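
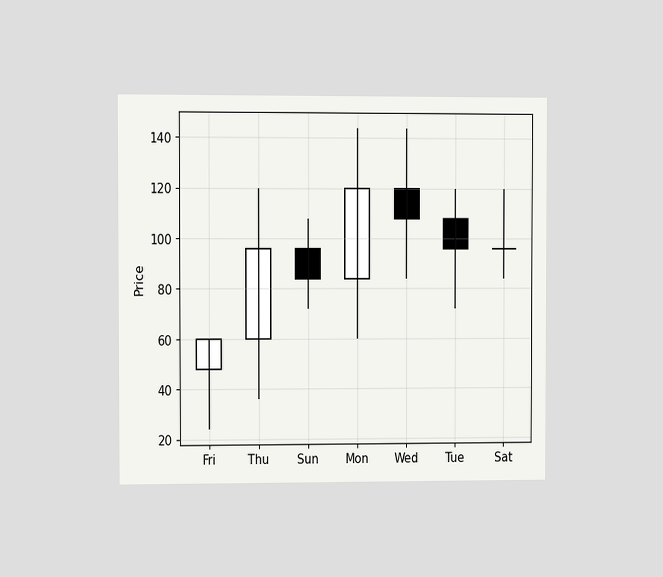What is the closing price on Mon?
120

The chart is viewed at a slight angle. The Mon candle closes at 120.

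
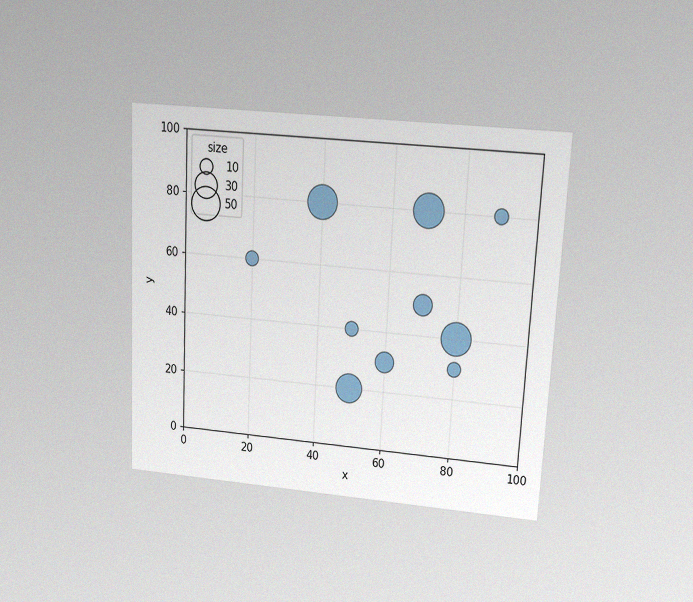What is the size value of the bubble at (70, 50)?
20

The chart is tilted about 3° clockwise and viewed at a slight angle, with some photo noise. Matching the bubble at (70, 50) against the size legend gives 20.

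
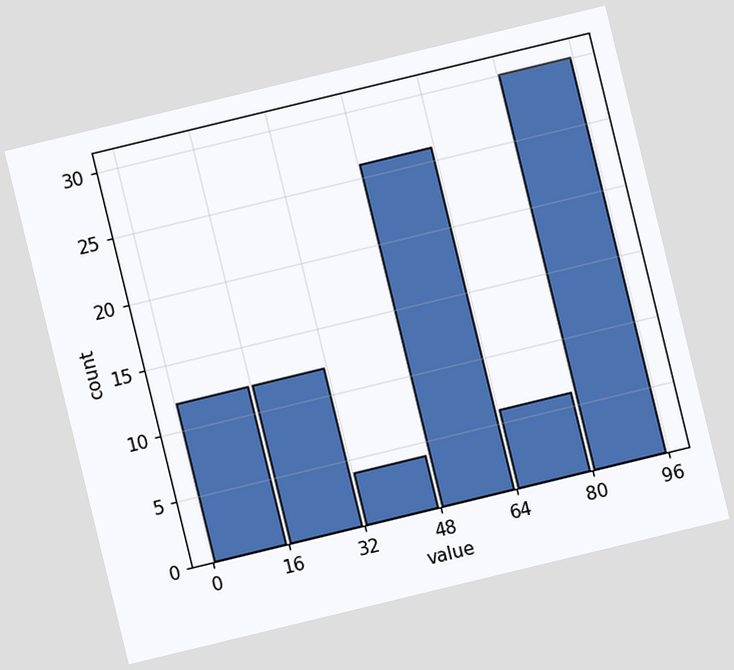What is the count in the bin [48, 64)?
The chart is tilted about 14° counter-clockwise. The [48, 64) bin has height 26.

26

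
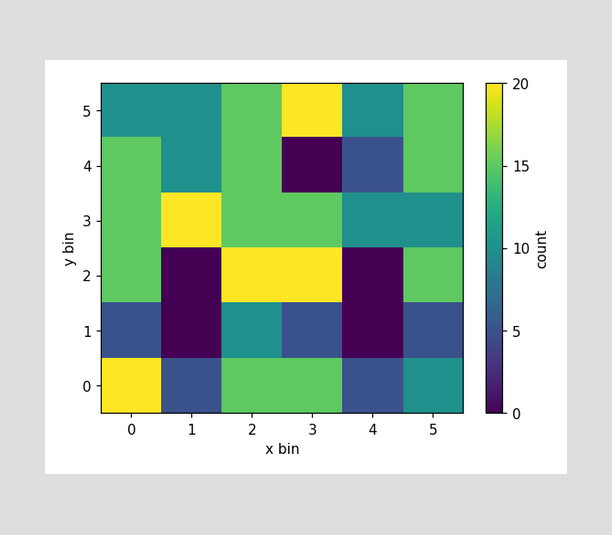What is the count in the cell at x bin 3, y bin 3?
15

Matching the cell (3, 3) against the colorbar gives 15.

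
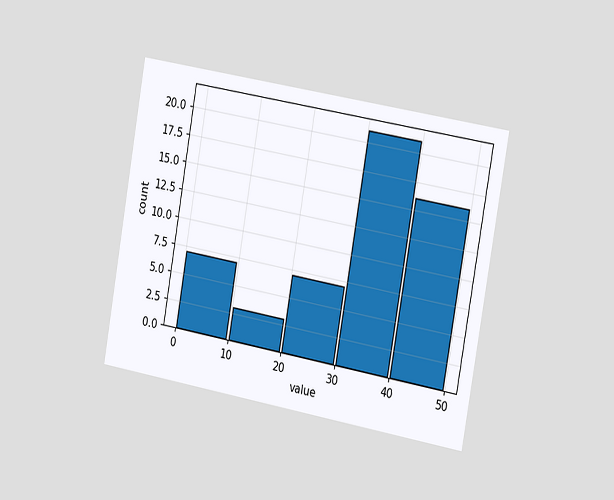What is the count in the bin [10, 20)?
The chart is tilted about 10° clockwise and viewed slightly from the right. The [10, 20) bin has height 3.

3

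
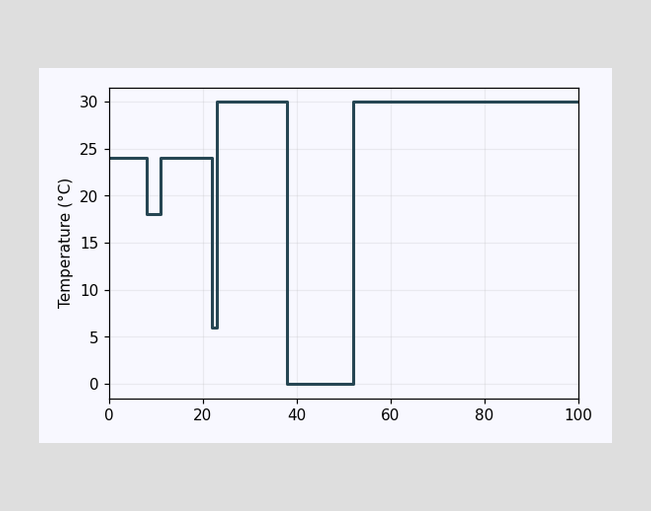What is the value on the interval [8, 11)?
18°C

On [8, 11) the step sits at 18°C.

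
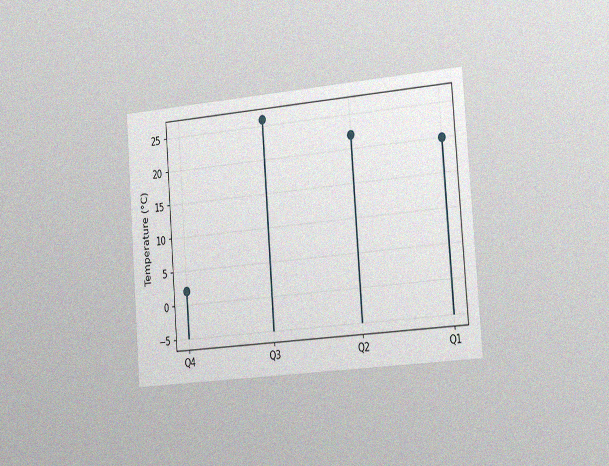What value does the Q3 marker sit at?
The chart is tilted about 4° counter-clockwise and viewed slightly from the right, with some photo noise. The Q3 marker sits at 26°C.

26°C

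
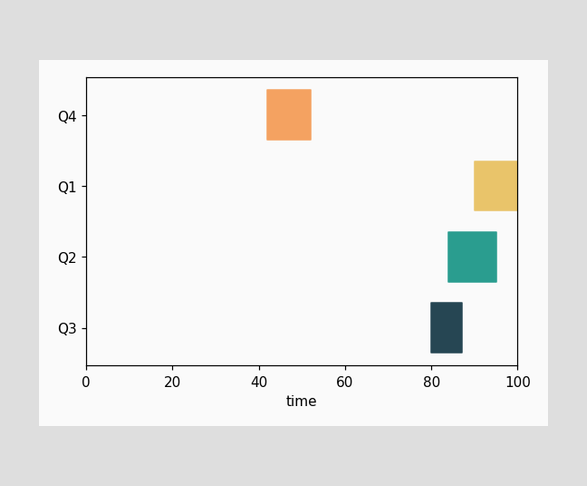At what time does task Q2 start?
The Q2 bar begins at t=84.

84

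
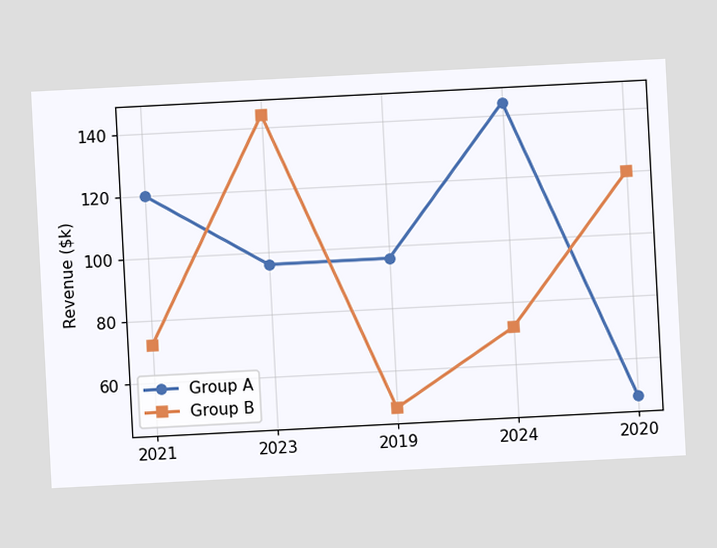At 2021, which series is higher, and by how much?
The chart is tilted about 3° counter-clockwise. At 2021, Group A sits above the other line by $48k.

Group A, by $48k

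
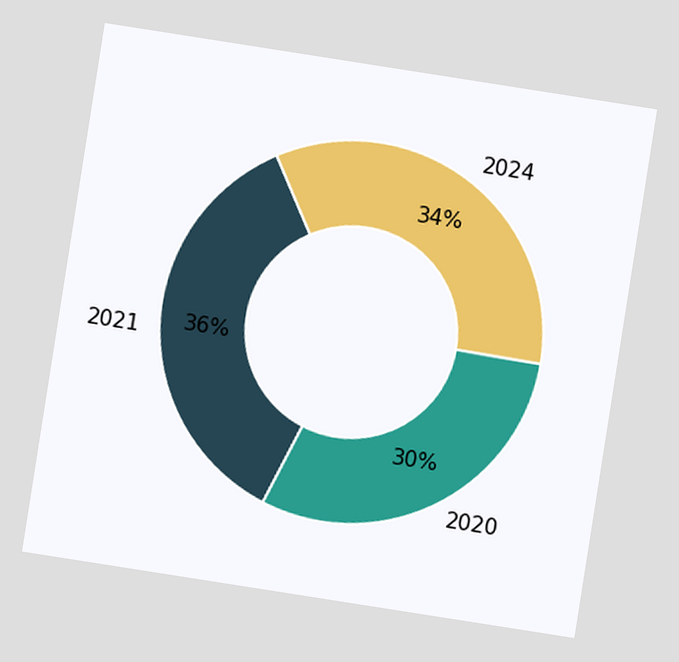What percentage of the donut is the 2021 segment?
The chart is tilted about 9° clockwise. The 2021 segment takes up 36% of the ring.

36%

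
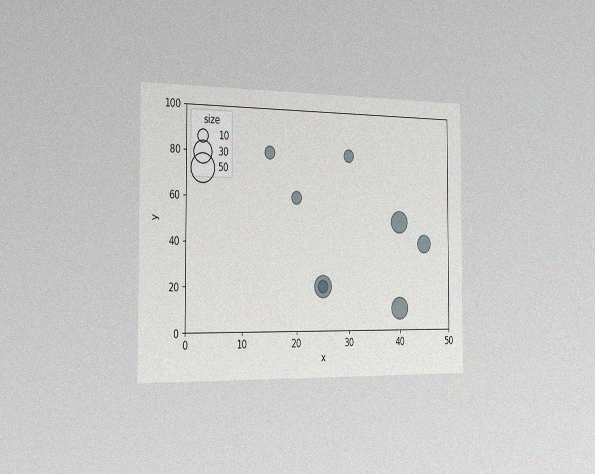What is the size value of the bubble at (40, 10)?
30

The chart is viewed slightly from the left, with some photo noise. Matching the bubble at (40, 10) against the size legend gives 30.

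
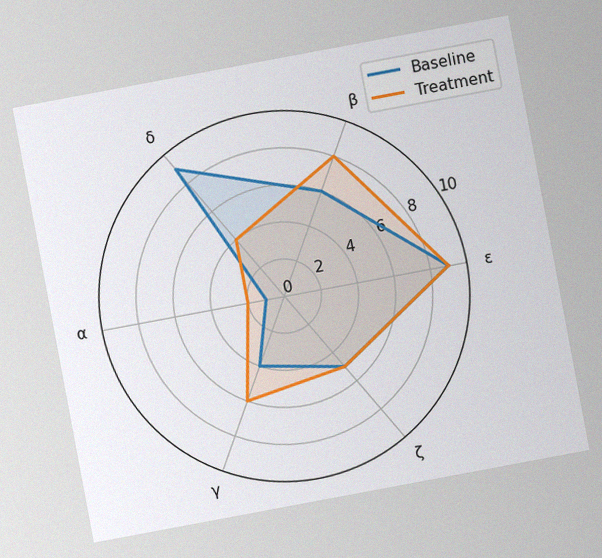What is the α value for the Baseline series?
The chart is tilted about 11° counter-clockwise, with some photo noise. On the α axis, Baseline reaches 1.

1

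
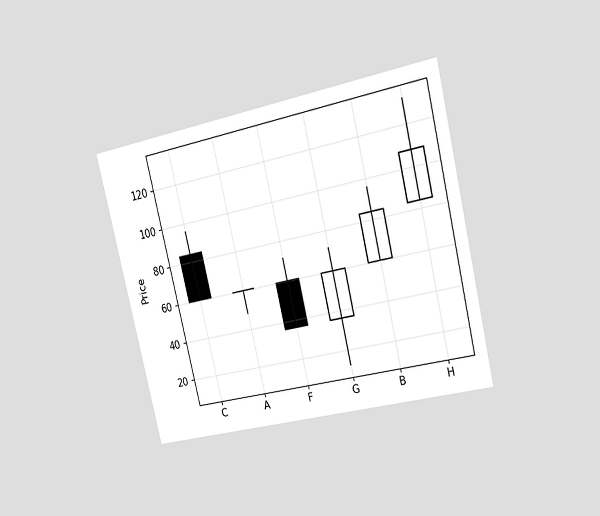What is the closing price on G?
60

The chart is tilted about 13° counter-clockwise and viewed slightly from the right. The G candle closes at 60.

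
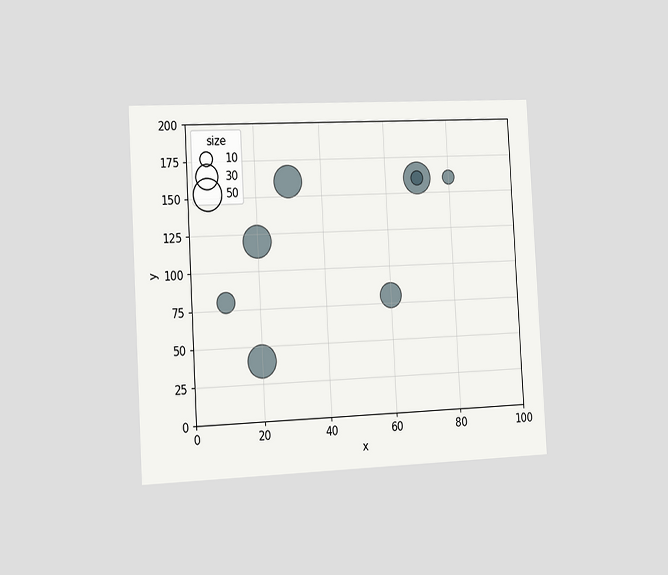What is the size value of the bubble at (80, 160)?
10

The chart is tilted about 3° counter-clockwise and viewed slightly from the left. Matching the bubble at (80, 160) against the size legend gives 10.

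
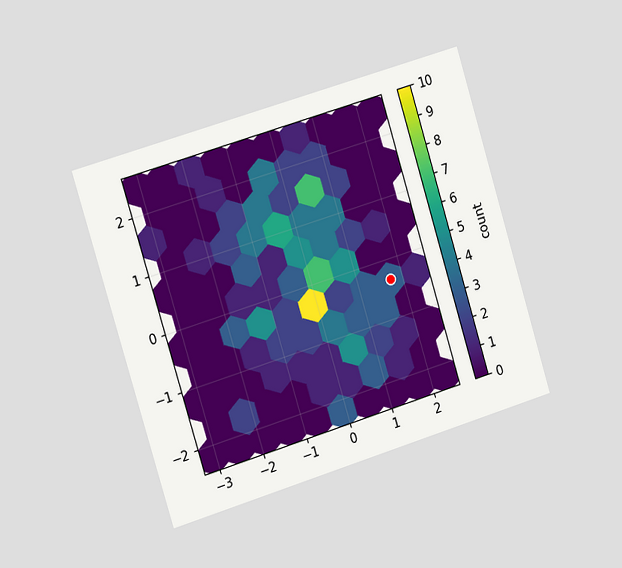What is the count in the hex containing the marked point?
3

The chart is tilted about 17° counter-clockwise and viewed slightly from the left. The marked hex reads 3 on the colorbar.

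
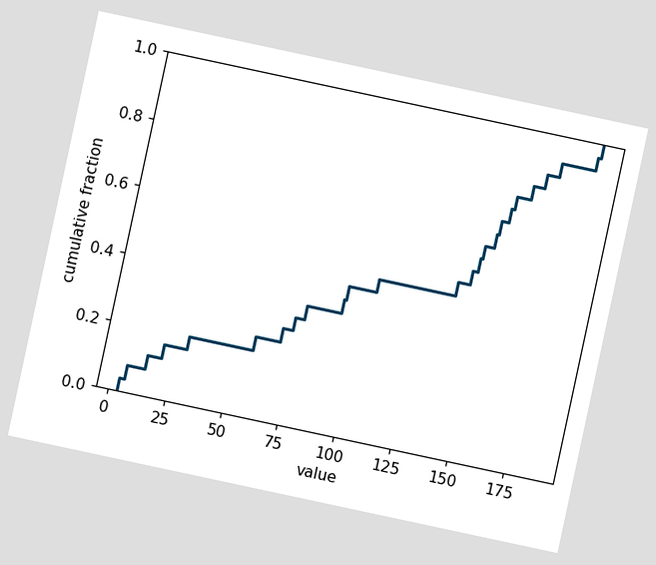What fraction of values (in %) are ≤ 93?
44%

The chart is tilted about 12° clockwise. At x=93 the ECDF step is at 44%.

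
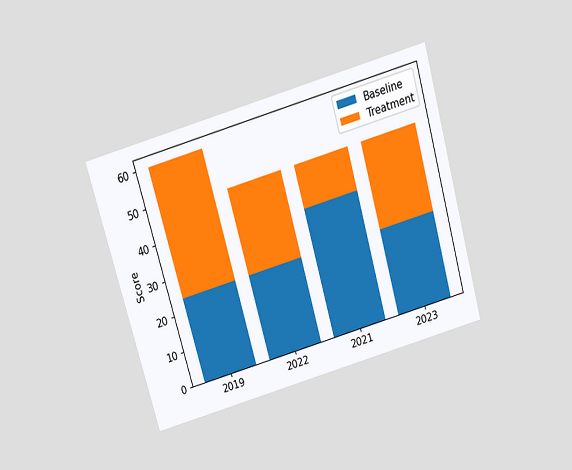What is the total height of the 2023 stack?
The chart is tilted about 16° counter-clockwise and viewed slightly from above. The 2023 stack's top reaches 48 on the y-axis.

48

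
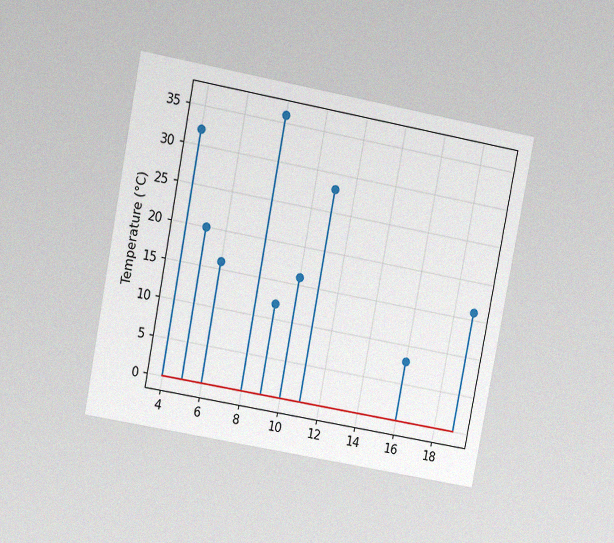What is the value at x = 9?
12°C

The chart is tilted about 11° clockwise and viewed at a slight angle, with some photo noise. The stem at x=9 reaches 12°C.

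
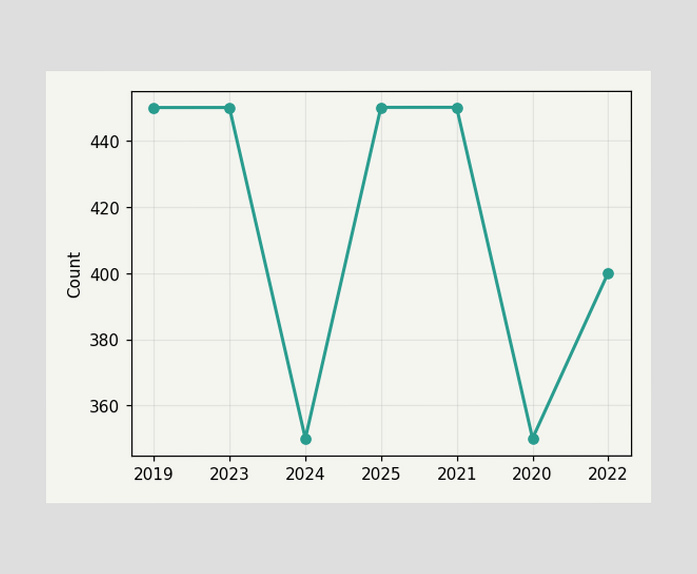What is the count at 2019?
450

At 2019, the line is at 450.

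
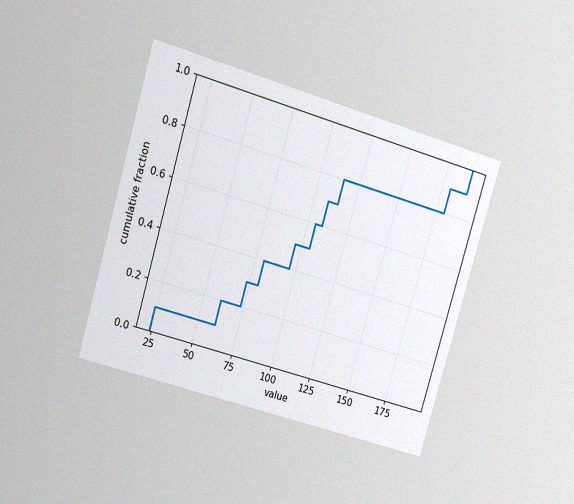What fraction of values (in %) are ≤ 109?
70%

The chart is tilted about 16° clockwise and viewed at a slight angle, with some photo noise. At x=109 the ECDF step is at 70%.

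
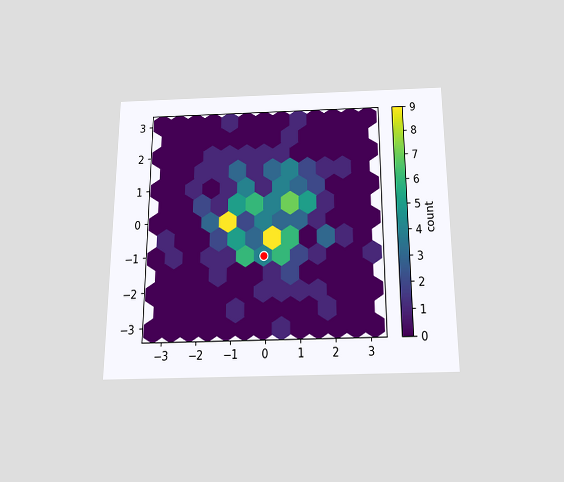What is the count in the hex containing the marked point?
The chart is viewed slightly from below. The marked hex reads 4 on the colorbar.

4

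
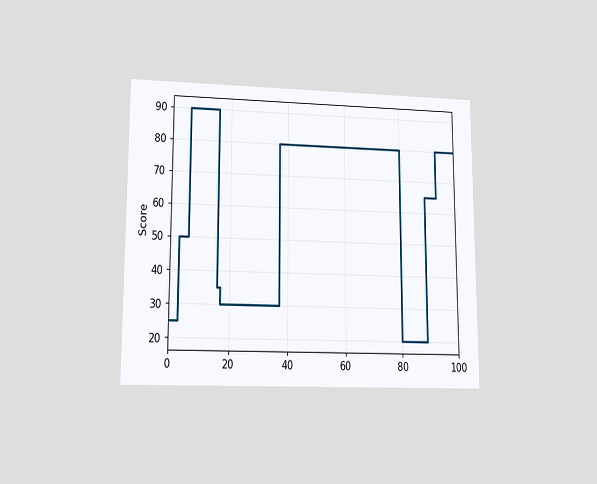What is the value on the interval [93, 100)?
The chart is viewed at a slight angle. On [93, 100) the step sits at 80.

80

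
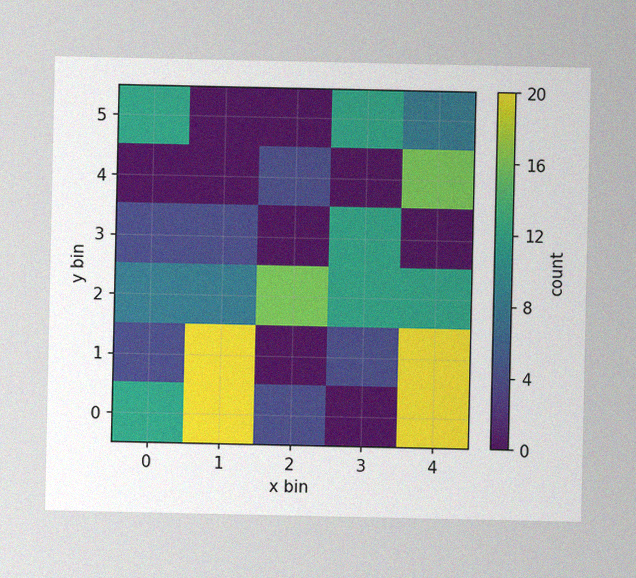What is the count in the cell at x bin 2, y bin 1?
The image has some photo noise and uneven lighting. Matching the cell (2, 1) against the colorbar gives 0.

0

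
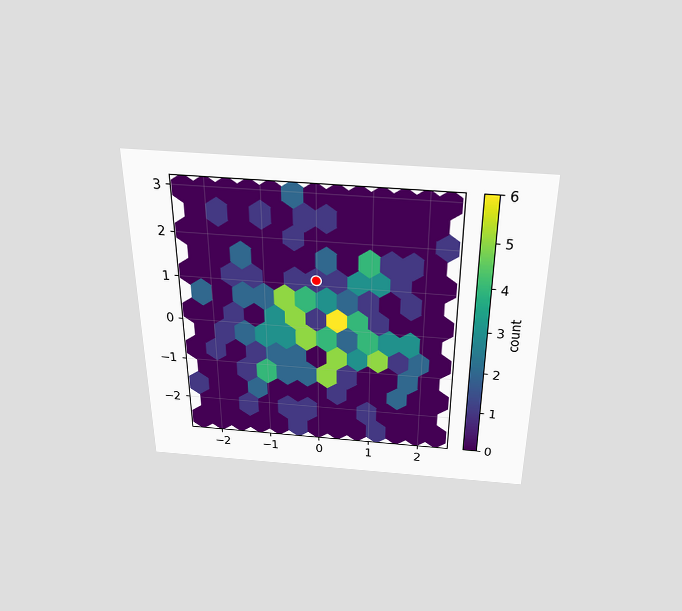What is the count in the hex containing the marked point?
1

The chart is viewed slightly from above. The marked hex reads 1 on the colorbar.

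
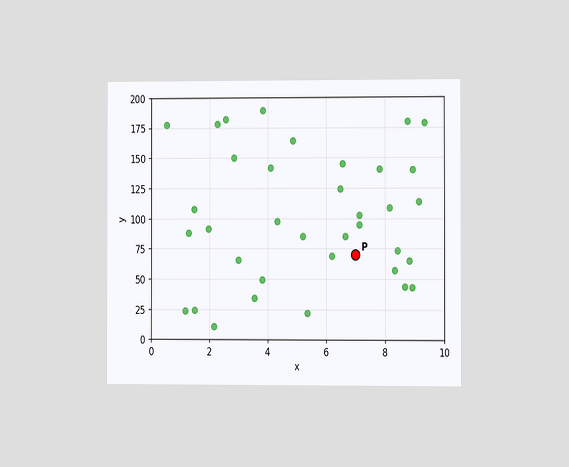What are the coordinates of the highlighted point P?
The chart is viewed at a slight angle. Following the gridlines from P to each axis, P sits at (7, 70).

(7, 70)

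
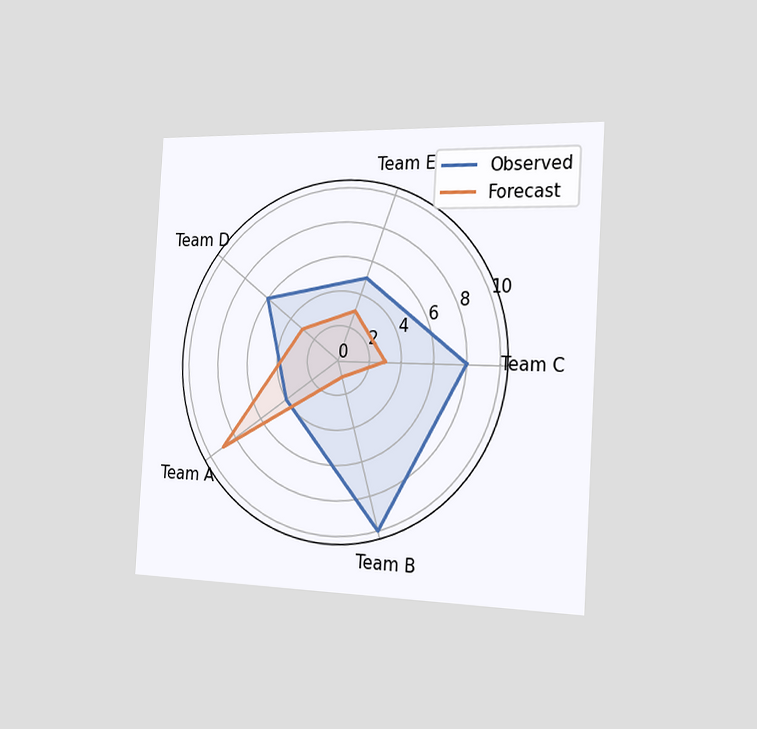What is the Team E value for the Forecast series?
3

The chart is tilted about 3° clockwise and viewed slightly from the right. On the Team E axis, Forecast reaches 3.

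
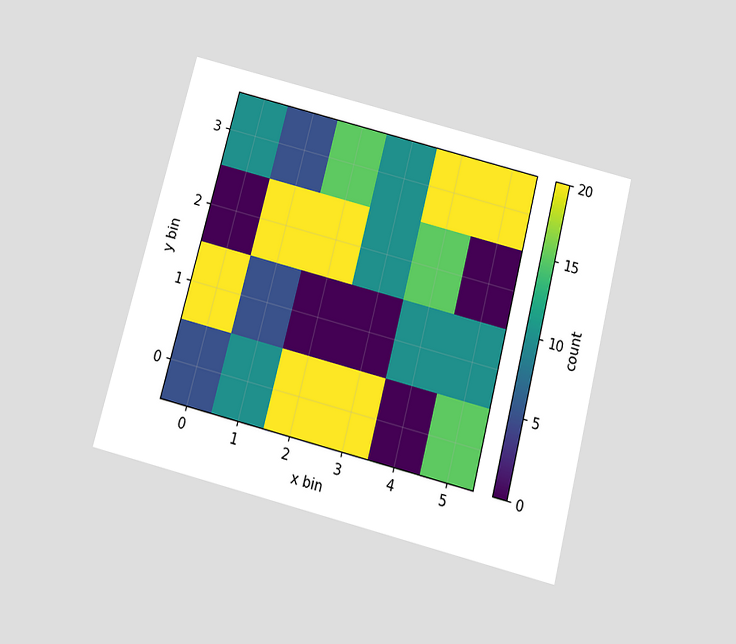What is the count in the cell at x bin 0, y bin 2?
The chart is tilted about 14° clockwise and viewed slightly from below. Matching the cell (0, 2) against the colorbar gives 0.

0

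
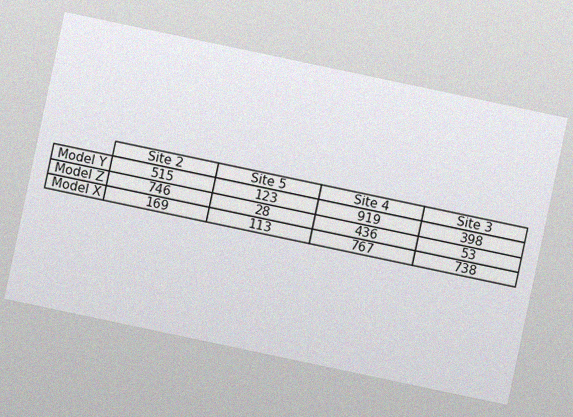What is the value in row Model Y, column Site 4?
919

The chart is tilted about 12° clockwise, with some photo noise. The (Model Y, Site 4) cell reads 919.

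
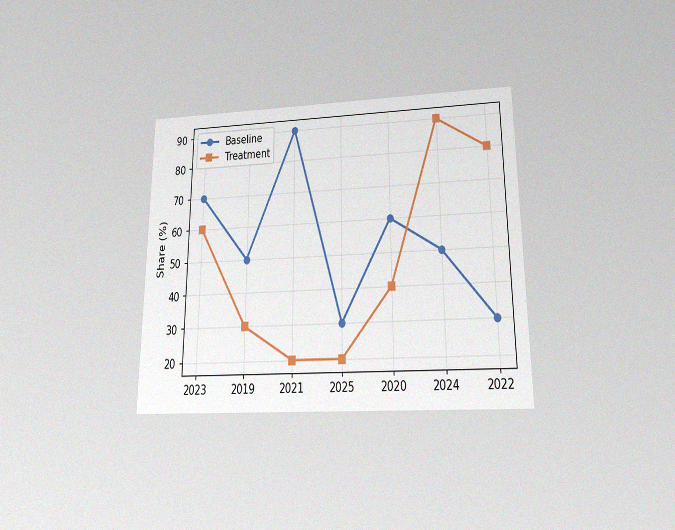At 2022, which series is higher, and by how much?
The chart is viewed slightly from below, with some photo noise. At 2022, Treatment sits above the other line by 50%.

Treatment, by 50%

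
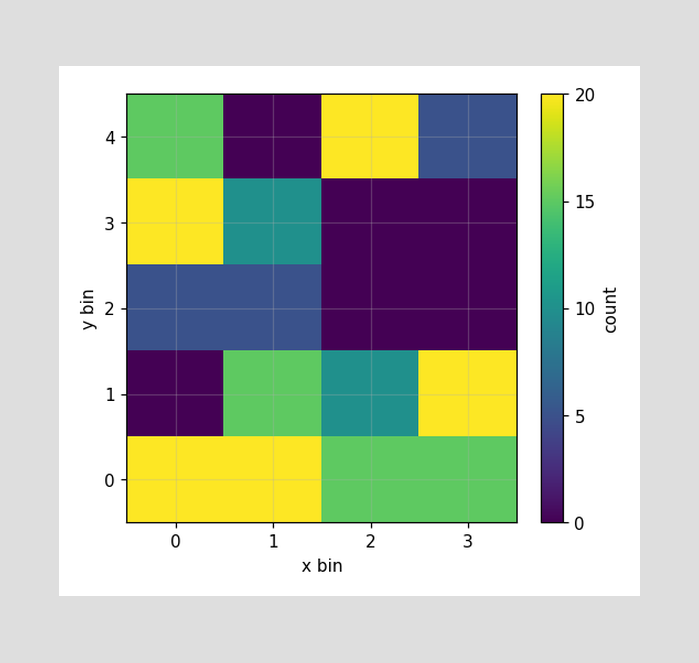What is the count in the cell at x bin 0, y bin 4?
15

Matching the cell (0, 4) against the colorbar gives 15.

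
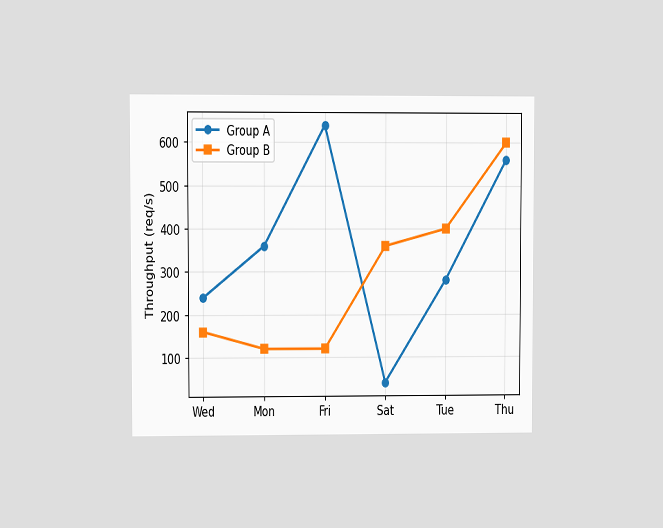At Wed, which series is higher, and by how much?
The chart is viewed at a slight angle. At Wed, Group A sits above the other line by 80req/s.

Group A, by 80req/s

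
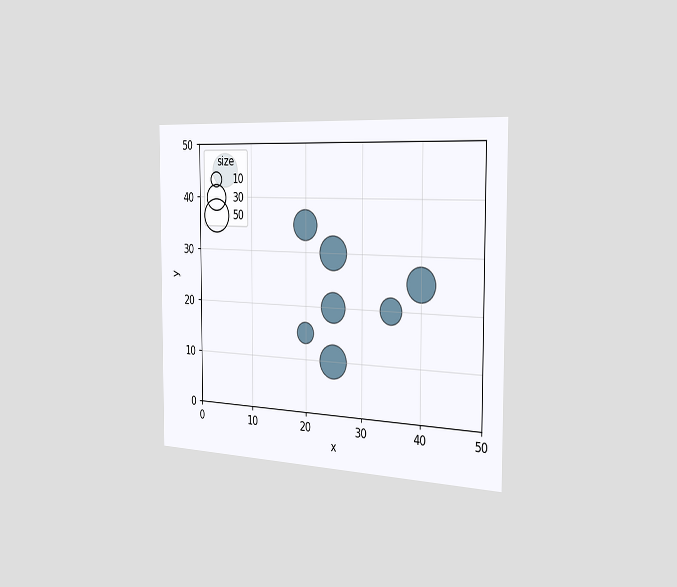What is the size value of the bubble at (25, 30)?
50

The chart is viewed slightly from the right. Matching the bubble at (25, 30) against the size legend gives 50.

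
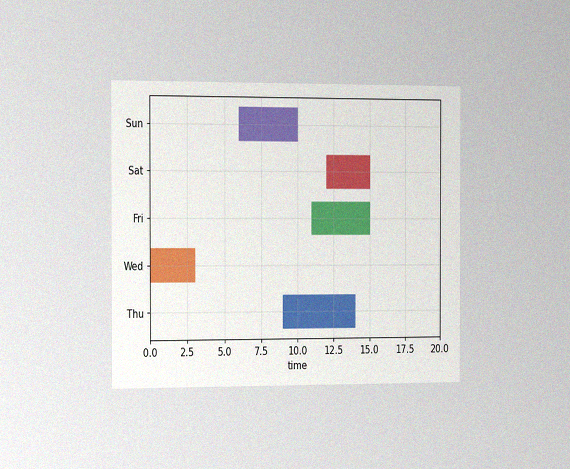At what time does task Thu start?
The chart is viewed slightly from the left, with some photo noise. The Thu bar begins at t=9.

9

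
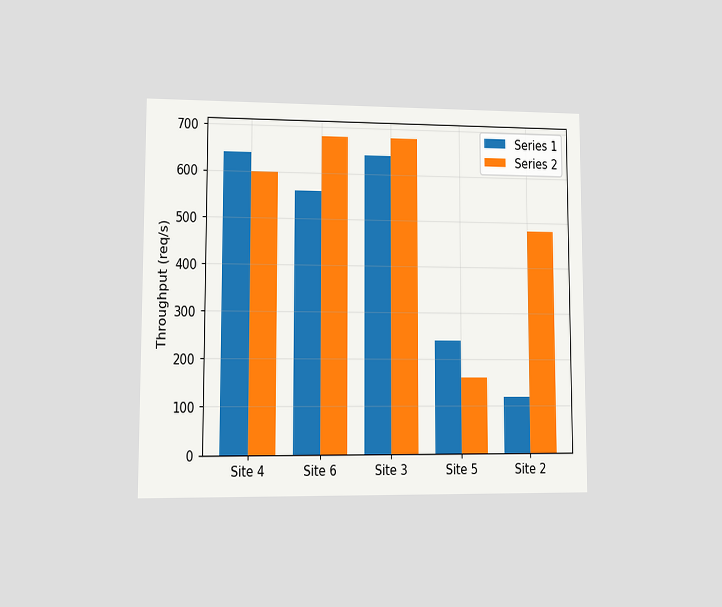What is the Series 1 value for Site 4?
640req/s

The chart is viewed at a slight angle. The Series 1 bar at Site 4 reaches 640req/s on the y-axis.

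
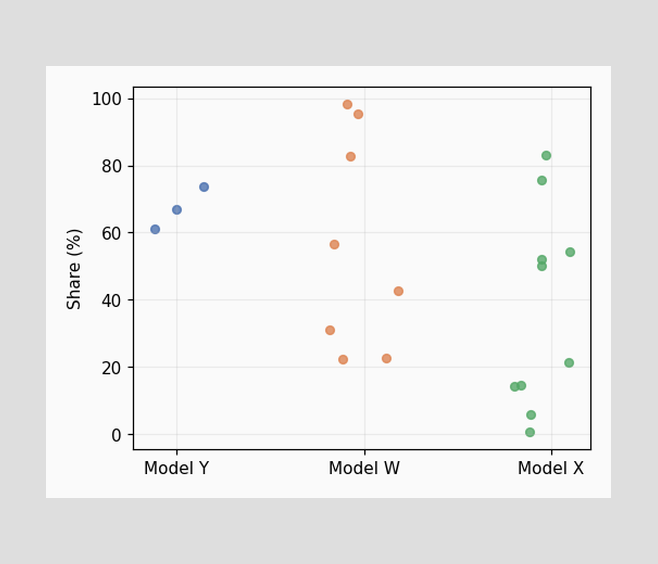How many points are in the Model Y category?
Counting the markers in the Model Y column gives 3.

3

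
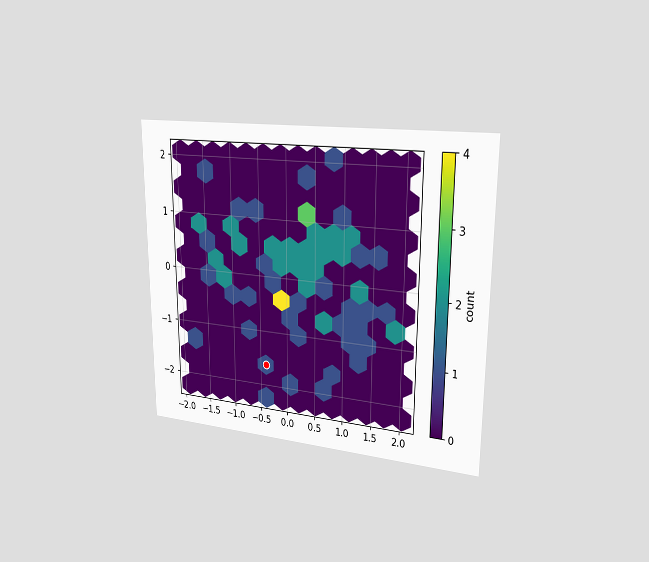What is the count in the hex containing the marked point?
1

The chart is viewed slightly from the right. The marked hex reads 1 on the colorbar.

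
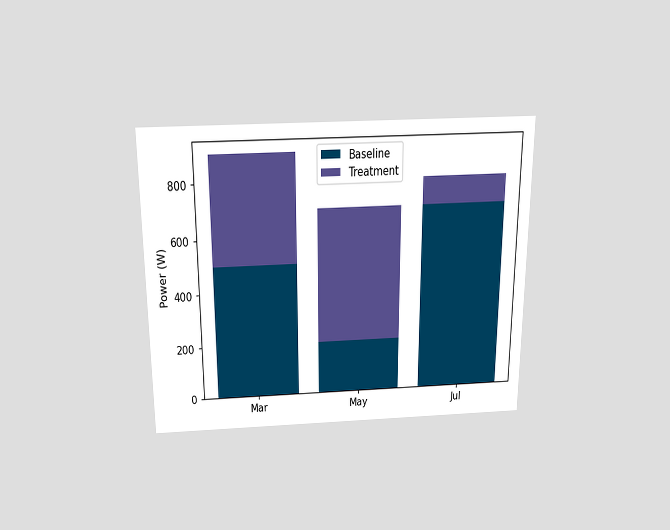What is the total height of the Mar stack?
The chart is viewed slightly from above. The Mar stack's top reaches 900W on the y-axis.

900W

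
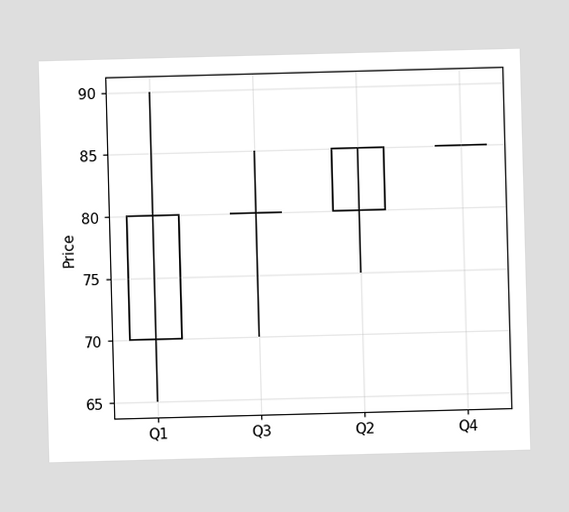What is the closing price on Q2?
85

The Q2 candle closes at 85.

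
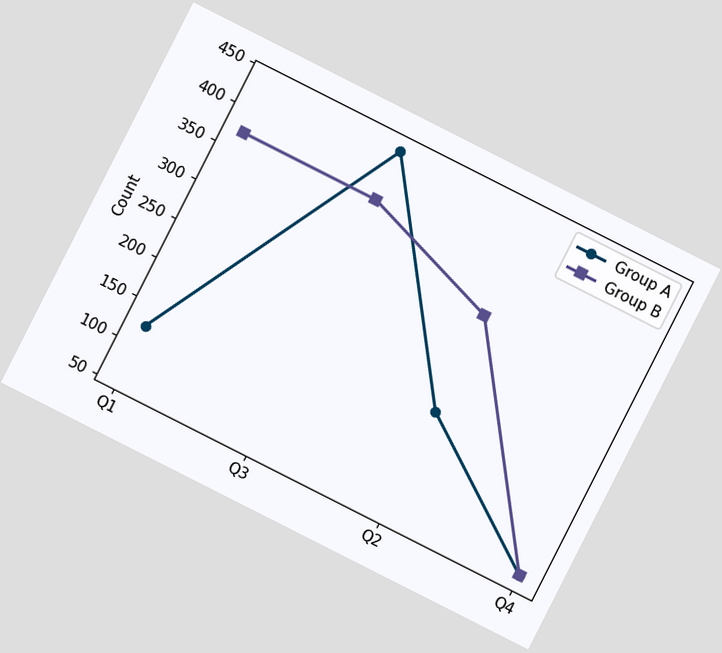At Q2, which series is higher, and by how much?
The chart is tilted about 27° clockwise. At Q2, Group B sits above the other line by 124.

Group B, by 124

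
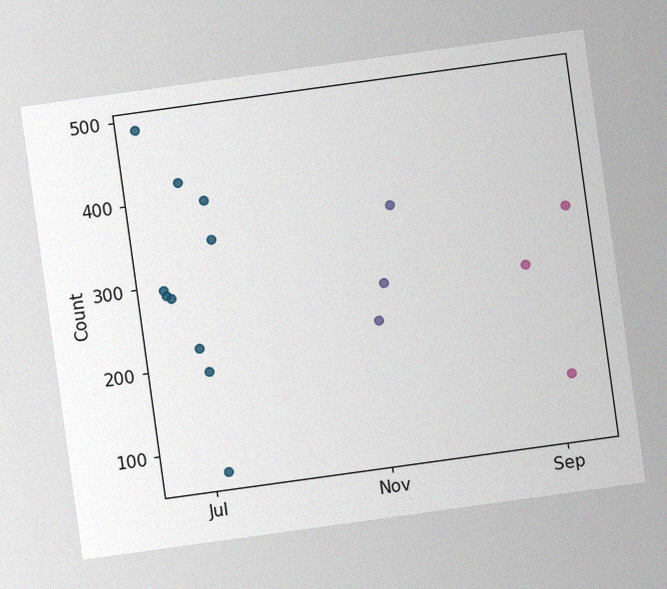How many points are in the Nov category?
3

The chart is tilted about 8° counter-clockwise, with some photo noise. Counting the markers in the Nov column gives 3.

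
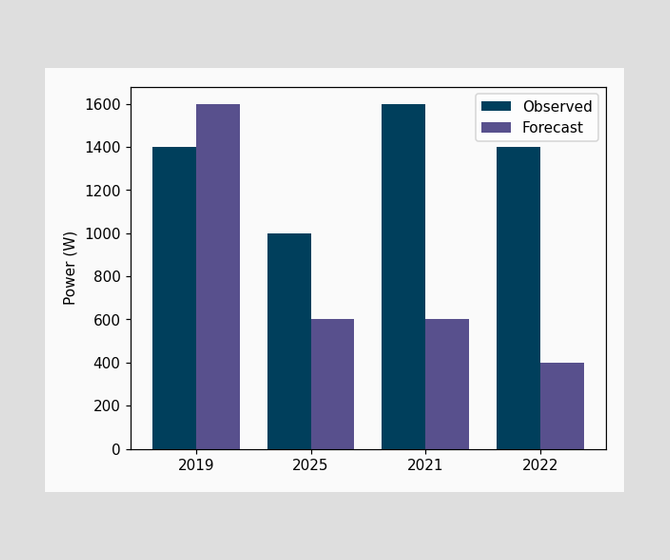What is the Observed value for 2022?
The Observed bar at 2022 reaches 1400W on the y-axis.

1400W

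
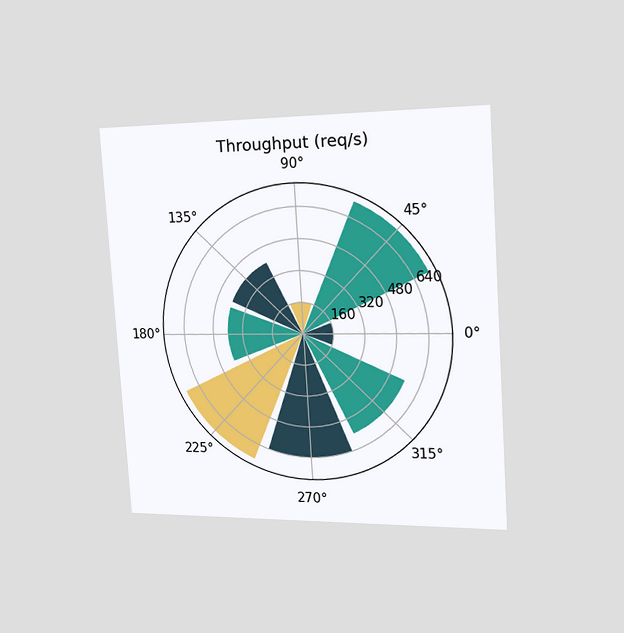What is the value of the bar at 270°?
640req/s

The chart is tilted about 4° counter-clockwise and viewed slightly from the right. The bar at 270° reaches 640req/s on the radial axis.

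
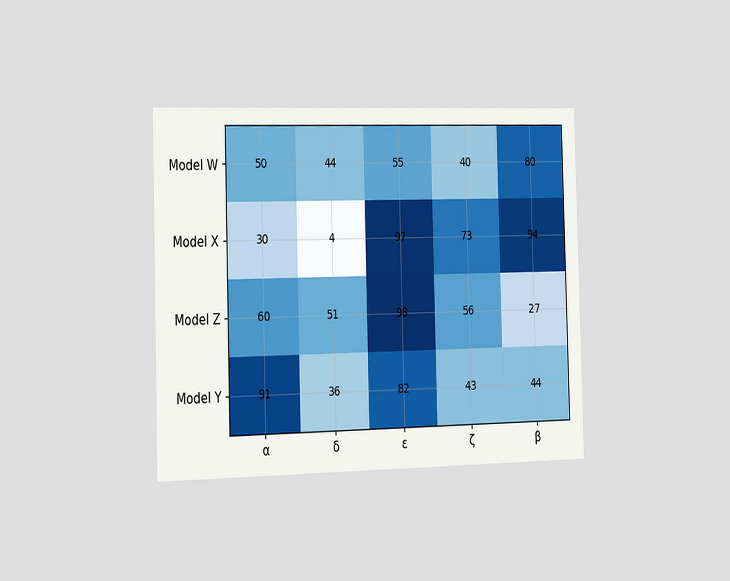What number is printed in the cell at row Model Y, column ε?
The chart is viewed slightly from the left. The (Model Y, ε) cell reads 82.

82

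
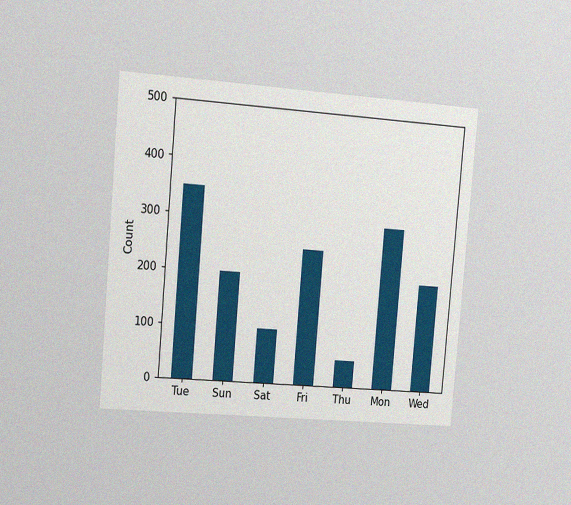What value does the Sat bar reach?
100

The chart is tilted about 5° clockwise and viewed slightly from the left, with some photo noise. Reading along the chart's y-axis, the Sat bar reaches 100.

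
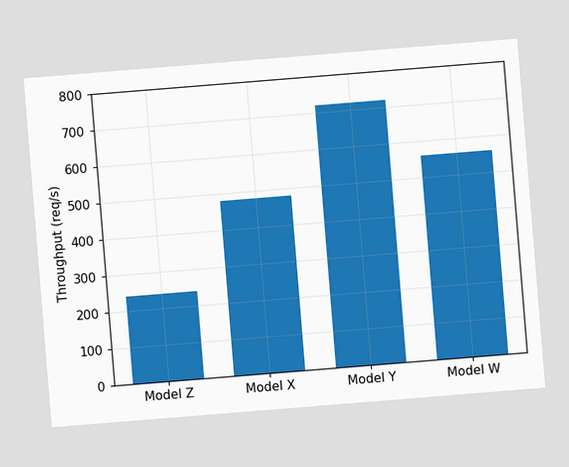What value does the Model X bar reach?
480req/s

The chart is tilted about 5° counter-clockwise. Reading along the chart's y-axis, the Model X bar reaches 480req/s.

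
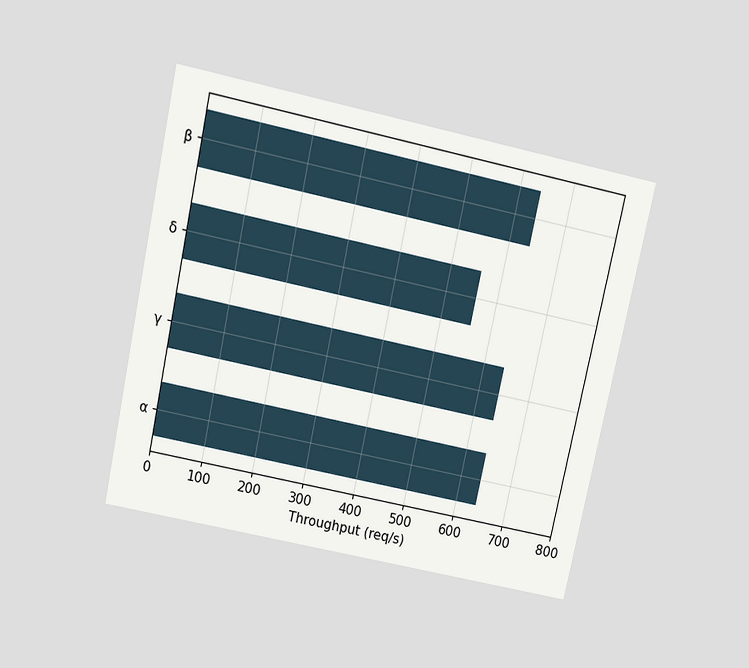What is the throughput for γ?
The chart is tilted about 12° clockwise and viewed slightly from above. Reading along the chart's x-axis, the γ bar reaches 640req/s.

640req/s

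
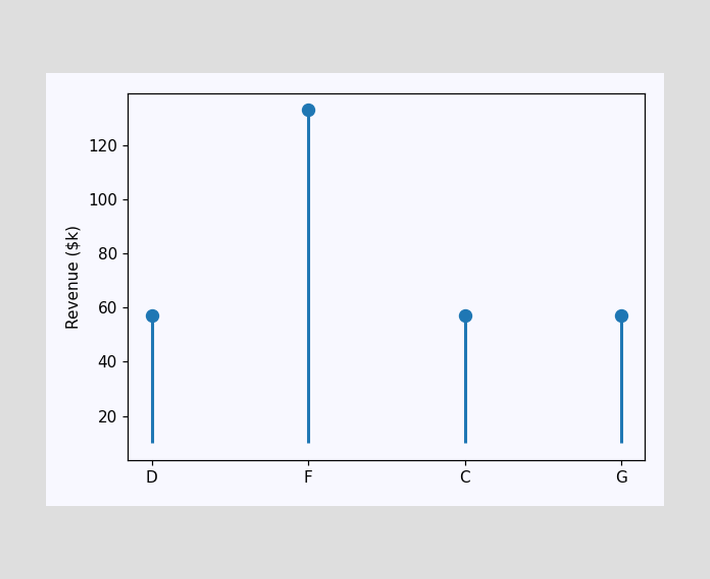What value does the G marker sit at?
$57k

The G marker sits at $57k.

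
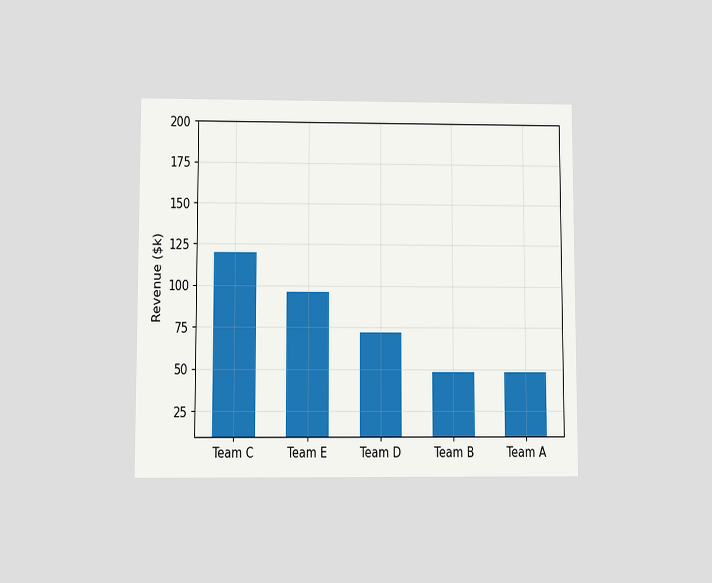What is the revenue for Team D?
The chart is viewed at a slight angle. Reading along the chart's y-axis, the Team D bar reaches $72k.

$72k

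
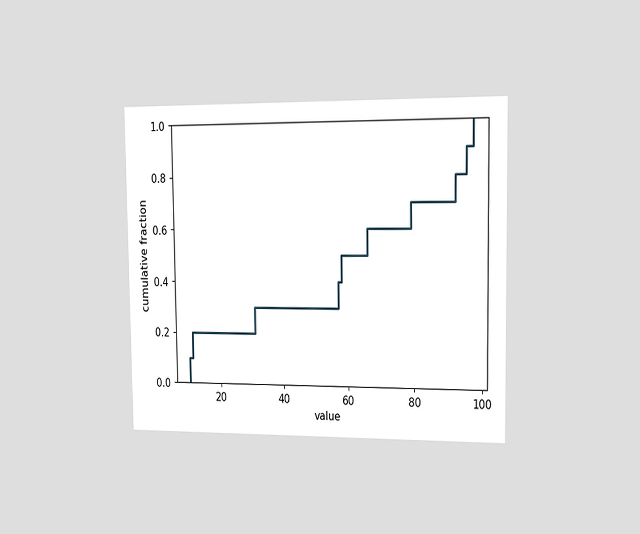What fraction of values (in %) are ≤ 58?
The chart is viewed slightly from the right. At x=58 the ECDF step is at 50%.

50%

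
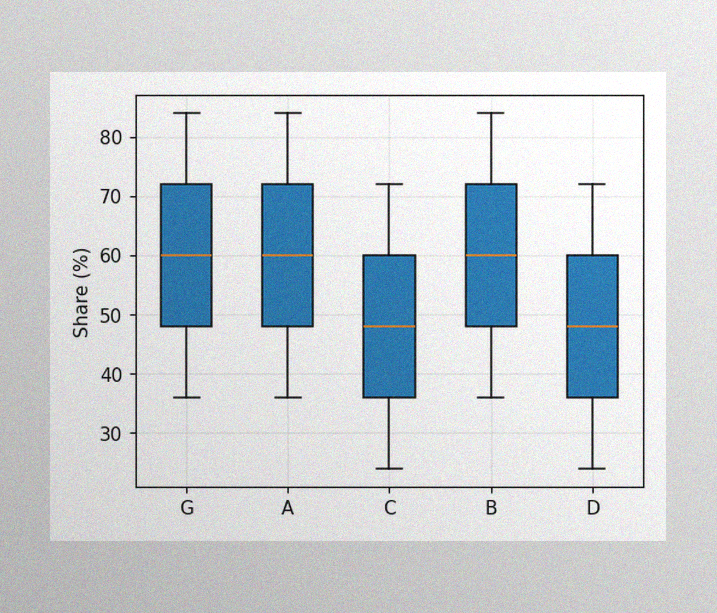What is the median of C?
48%

The image has some photo noise and uneven lighting. The median line in the C box sits at 48%.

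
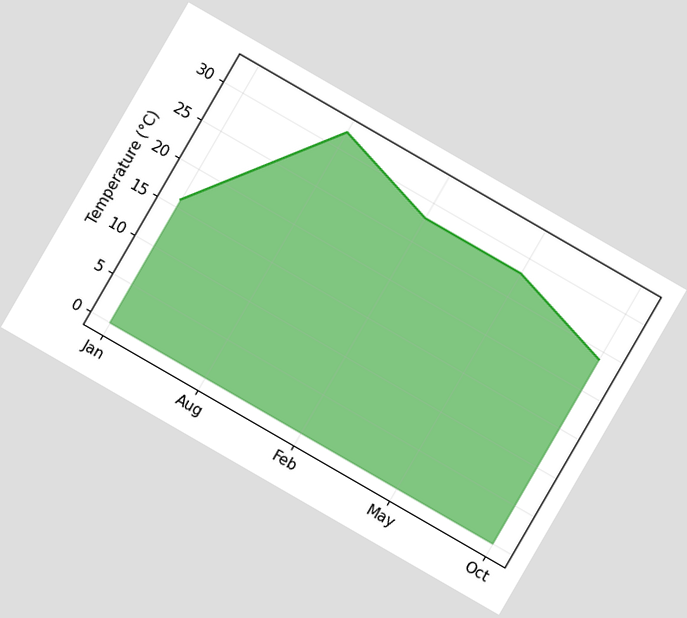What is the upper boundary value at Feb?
28°C

The chart is tilted about 30° clockwise. At Feb the upper boundary is at 28°C.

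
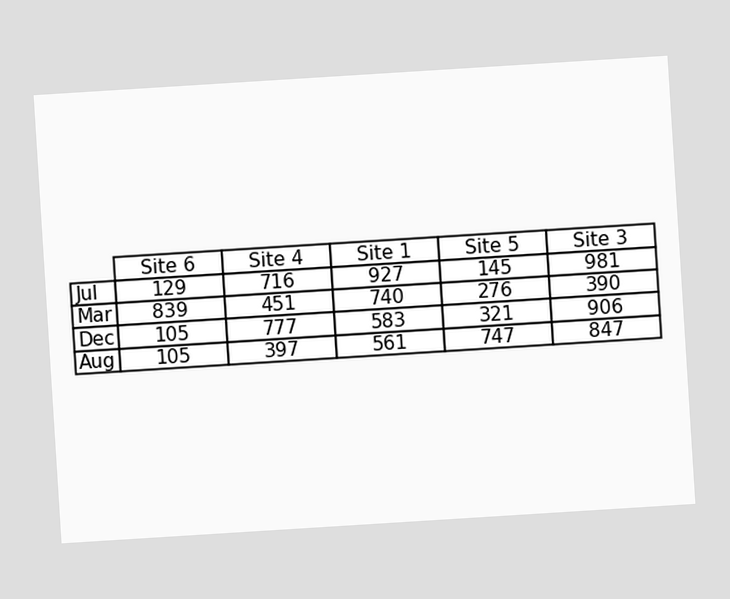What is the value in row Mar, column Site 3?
390

The chart is tilted about 4° counter-clockwise. The (Mar, Site 3) cell reads 390.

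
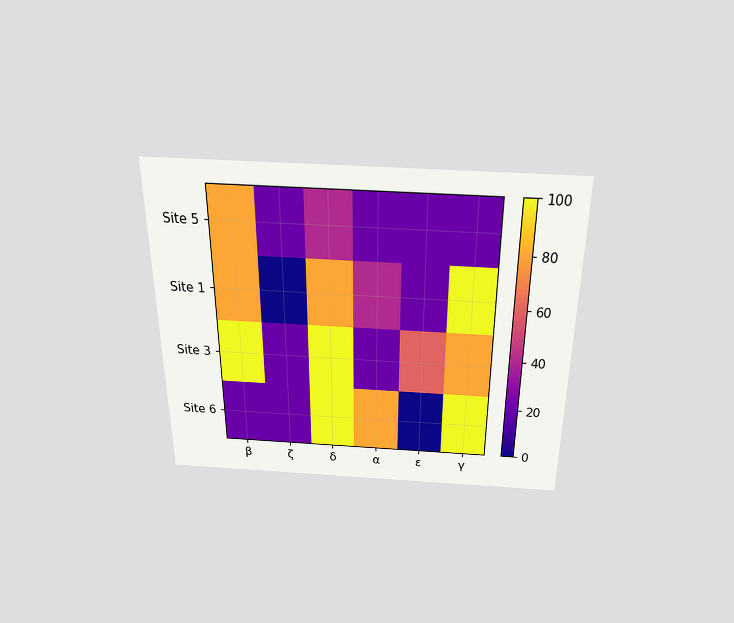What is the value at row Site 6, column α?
The chart is viewed slightly from above. Matching cell (Site 6, α) against the colorbar gives 80.

80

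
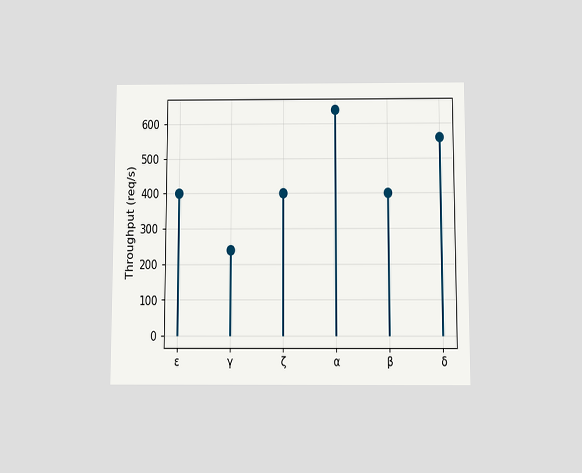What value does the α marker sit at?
640req/s

The chart is viewed slightly from below. The α marker sits at 640req/s.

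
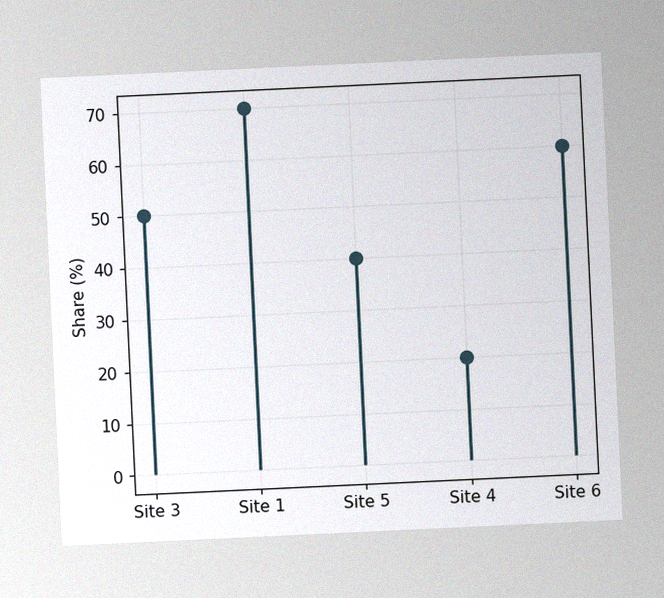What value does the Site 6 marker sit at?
The chart is tilted about 3° counter-clockwise, with some photo noise. The Site 6 marker sits at 60%.

60%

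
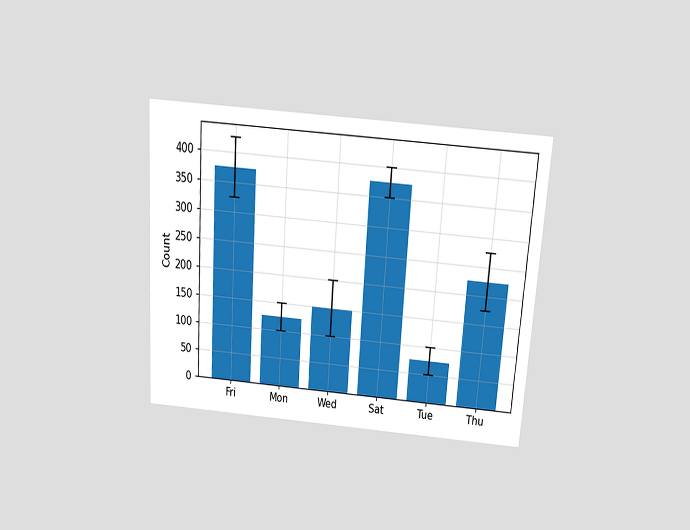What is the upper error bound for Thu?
The chart is tilted about 4° clockwise and viewed slightly from above. The Thu bar's upper whisker reaches 275.

275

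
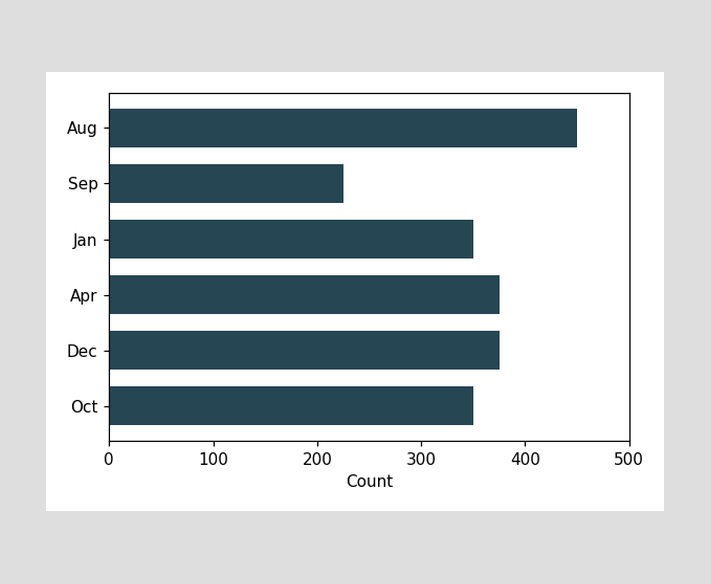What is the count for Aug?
Reading along the chart's x-axis, the Aug bar reaches 450.

450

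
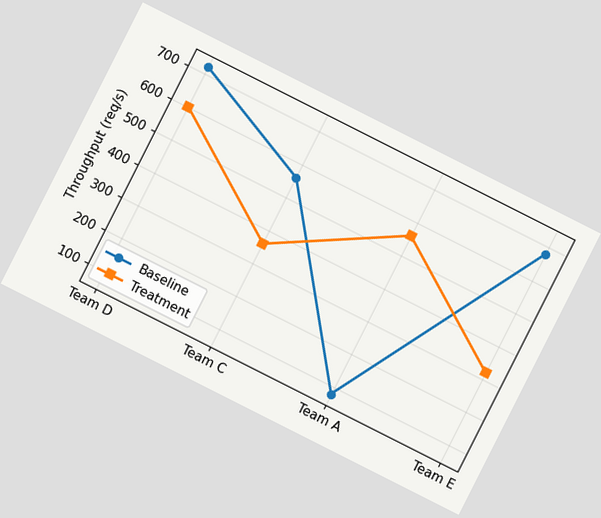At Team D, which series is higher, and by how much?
The chart is tilted about 27° clockwise. At Team D, Baseline sits above the other line by 120req/s.

Baseline, by 120req/s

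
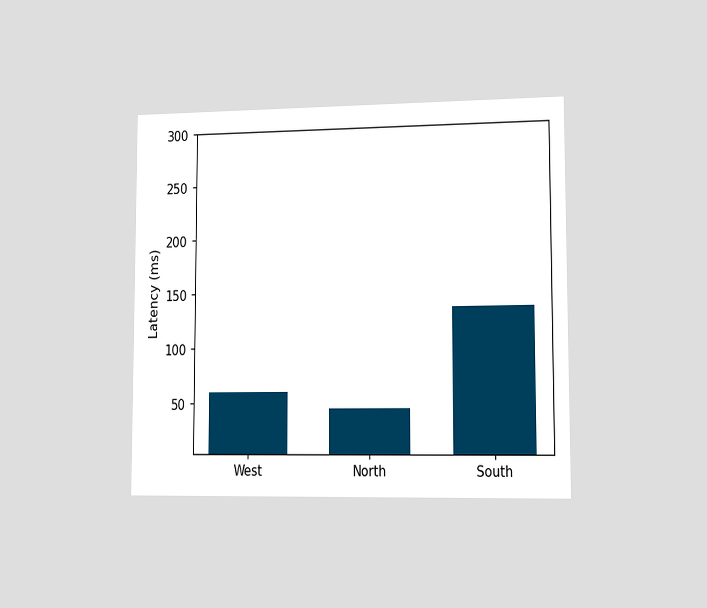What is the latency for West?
60ms

The chart is viewed slightly from the right. Reading along the chart's y-axis, the West bar reaches 60ms.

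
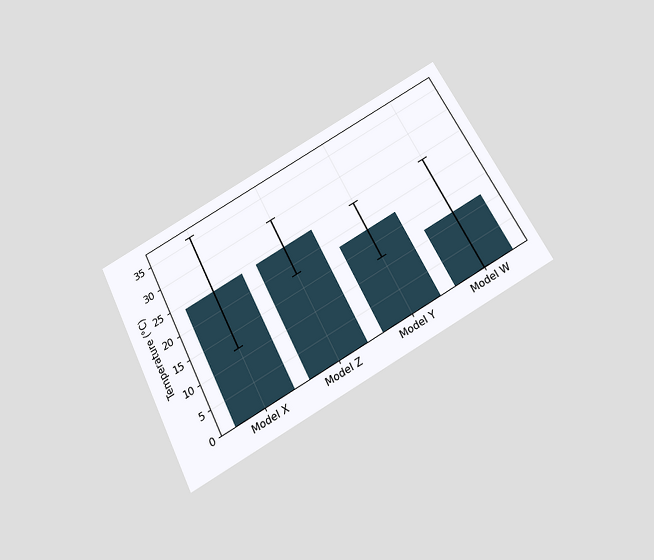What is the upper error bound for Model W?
24°C

The chart is tilted about 27° counter-clockwise and viewed slightly from below. The Model W bar's upper whisker reaches 24°C.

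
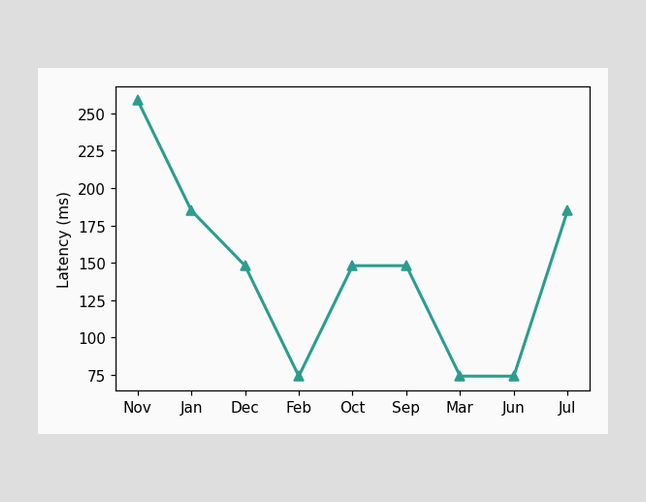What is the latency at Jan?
185ms

At Jan, the line is at 185ms.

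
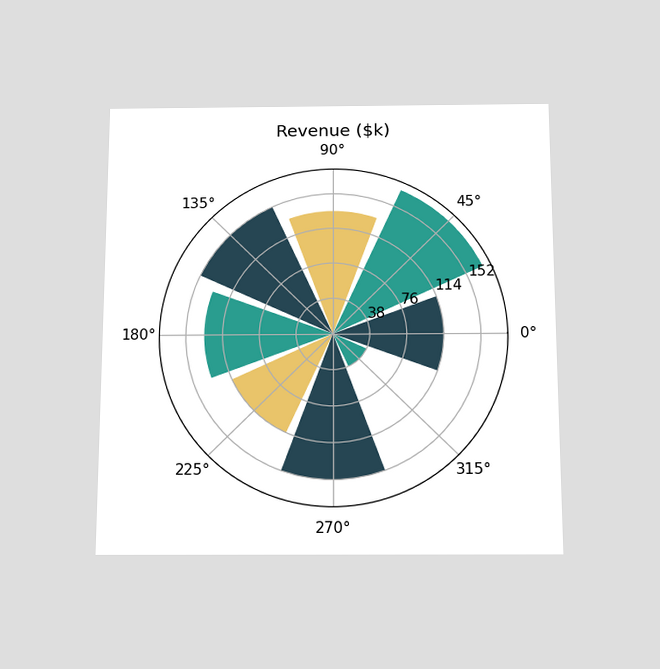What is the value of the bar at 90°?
The chart is viewed slightly from below. The bar at 90° reaches $133k on the radial axis.

$133k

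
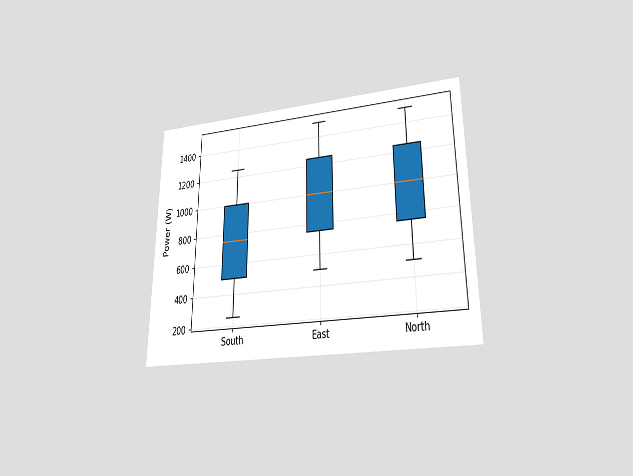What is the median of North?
1000W

The chart is viewed at a slight angle. The median line in the North box sits at 1000W.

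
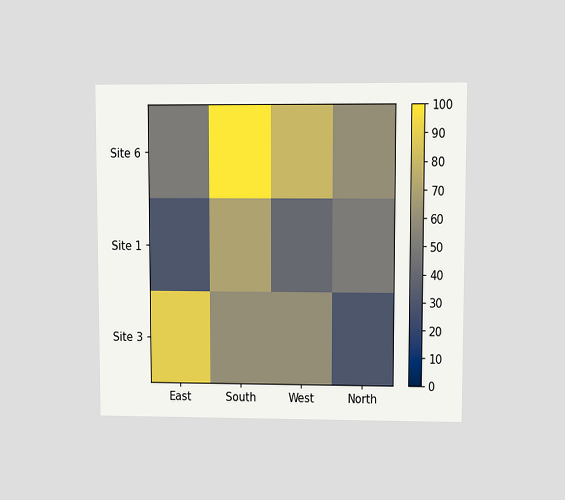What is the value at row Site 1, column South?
The chart is viewed at a slight angle. Matching cell (Site 1, South) against the colorbar gives 70.

70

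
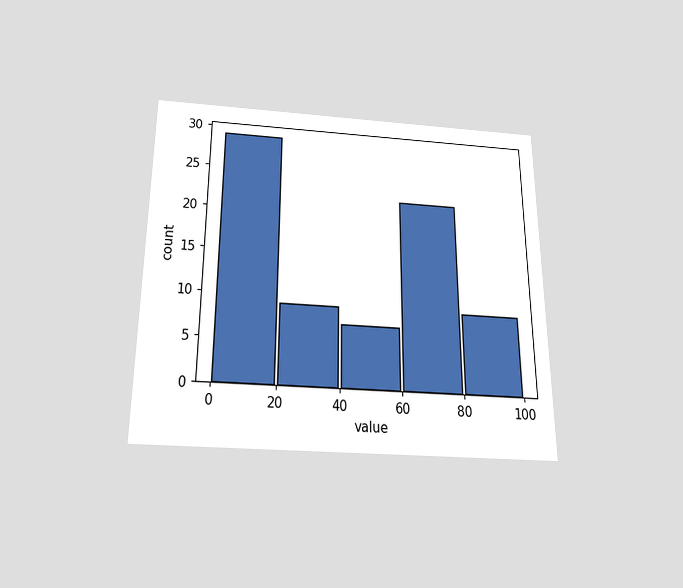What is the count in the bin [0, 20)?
29

The chart is viewed slightly from below. The [0, 20) bin has height 29.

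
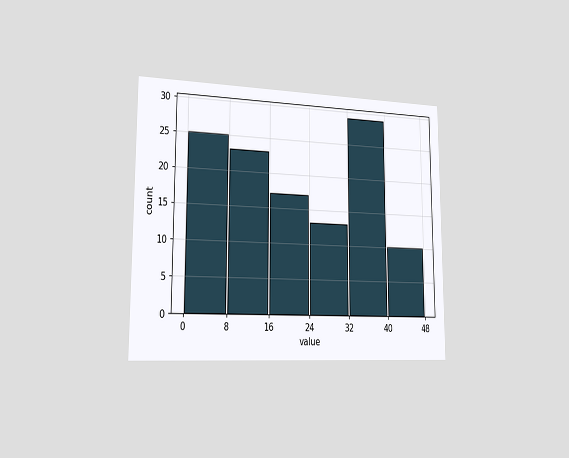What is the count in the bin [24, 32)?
The chart is viewed slightly from the left. The [24, 32) bin has height 13.

13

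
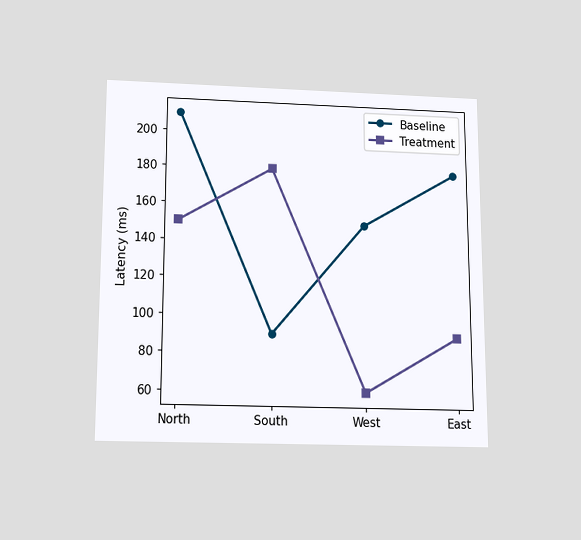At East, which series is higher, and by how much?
Baseline, by 90ms

The chart is viewed slightly from below. At East, Baseline sits above the other line by 90ms.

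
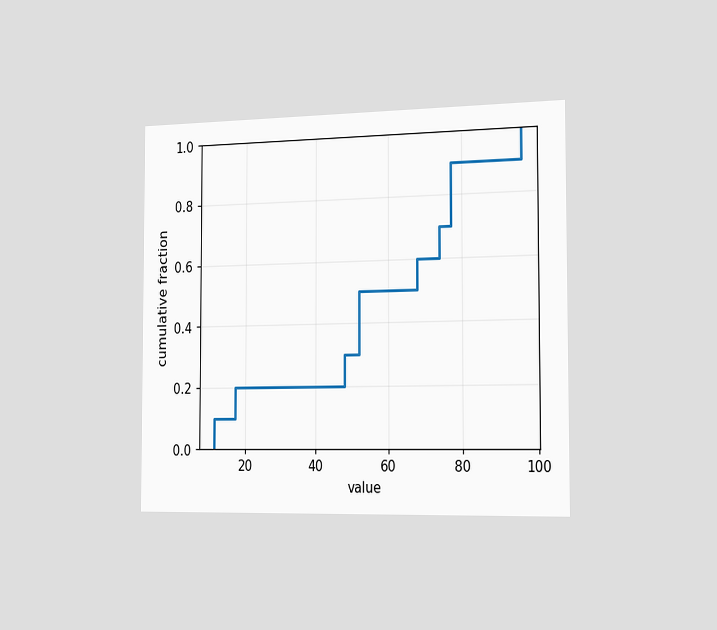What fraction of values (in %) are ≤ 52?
50%

The chart is viewed slightly from the right. At x=52 the ECDF step is at 50%.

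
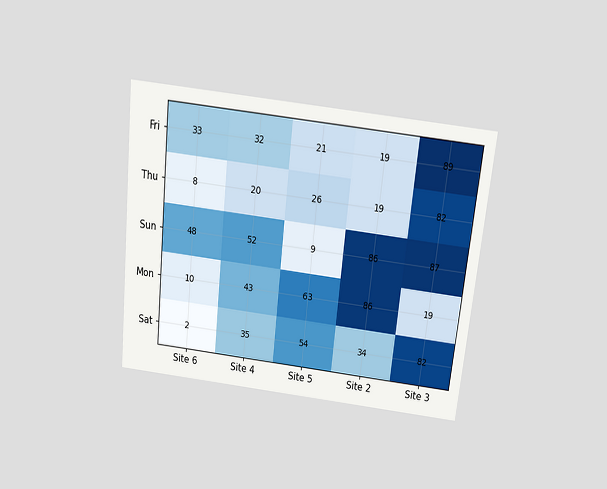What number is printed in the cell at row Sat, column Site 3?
82

The chart is tilted about 6° clockwise and viewed slightly from above. The (Sat, Site 3) cell reads 82.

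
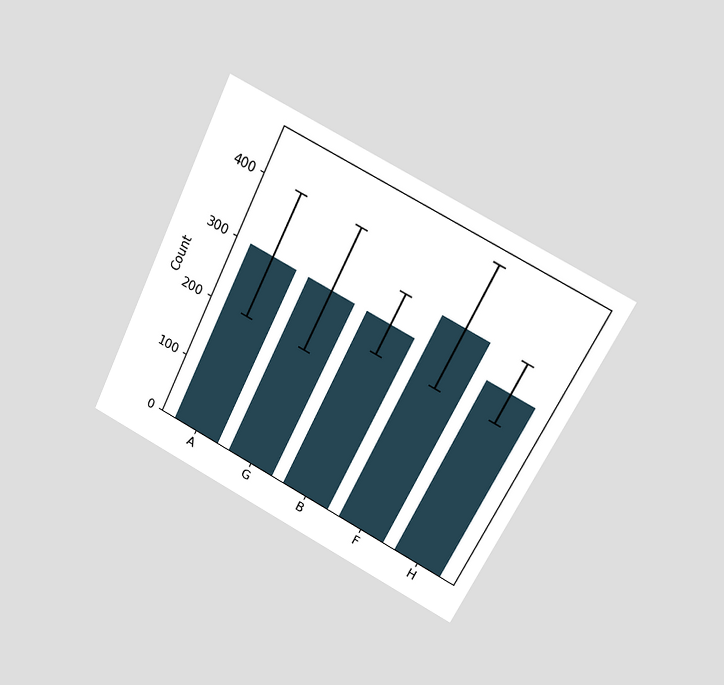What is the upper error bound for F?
The chart is tilted about 27° clockwise and viewed at a slight angle. The F bar's upper whisker reaches 450.

450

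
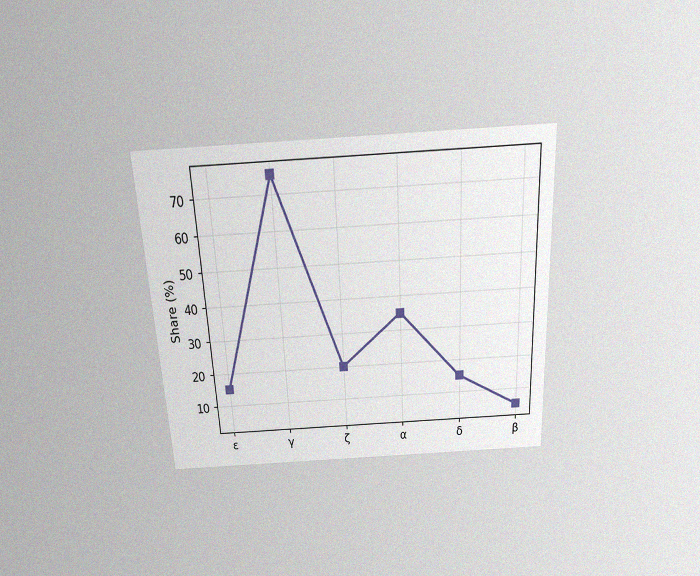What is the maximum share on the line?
The chart is tilted about 3° counter-clockwise and viewed slightly from above, with some photo noise. The highest point is at γ, and reading across to the y-axis gives 75%.

75%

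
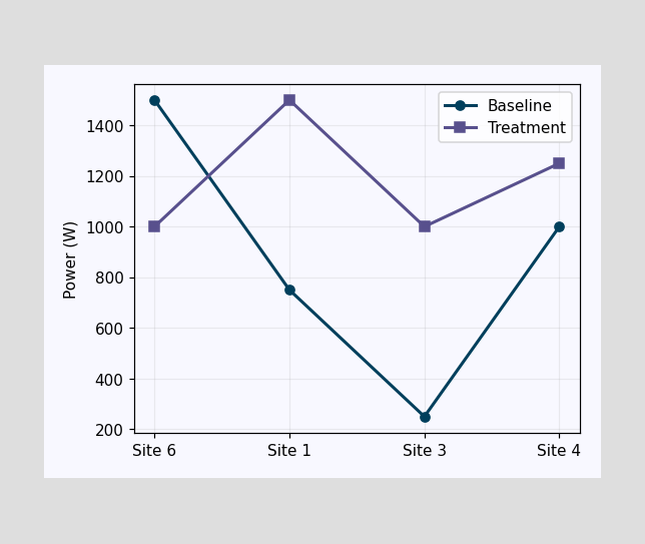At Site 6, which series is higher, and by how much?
At Site 6, Baseline sits above the other line by 500W.

Baseline, by 500W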